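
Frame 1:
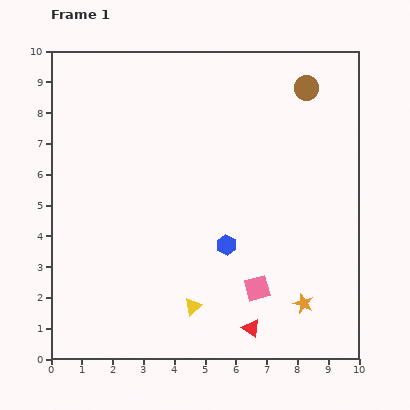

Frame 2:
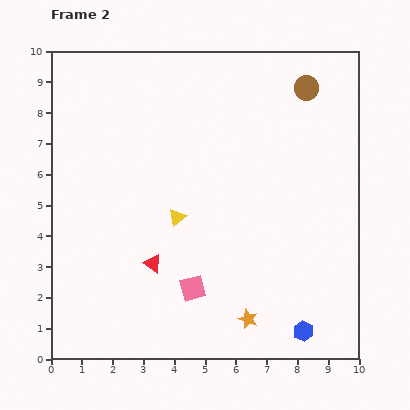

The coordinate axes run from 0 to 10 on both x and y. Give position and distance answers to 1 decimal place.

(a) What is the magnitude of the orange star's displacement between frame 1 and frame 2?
1.9

The orange star moved from (8.2, 1.8) to (6.4, 1.3), a distance of √(1.8² + 0.5²) ≈ 1.9.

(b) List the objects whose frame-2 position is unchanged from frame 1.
the brown circle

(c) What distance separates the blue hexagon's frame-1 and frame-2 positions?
3.8

The blue hexagon moved from (5.7, 3.7) to (8.2, 0.9), a distance of √(2.5² + 2.8²) ≈ 3.8.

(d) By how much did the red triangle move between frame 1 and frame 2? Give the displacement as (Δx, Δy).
(-3.2, 2.1)

The red triangle was at (6.5, 1.0) in frame 1 and (3.3, 3.1) in frame 2.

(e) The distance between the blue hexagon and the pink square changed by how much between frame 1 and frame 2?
+2.2

Distance in frame 1: 1.7. Distance in frame 2: 3.9.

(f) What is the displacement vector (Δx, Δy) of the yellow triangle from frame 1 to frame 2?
(-0.5, 2.9)

The yellow triangle was at (4.6, 1.7) in frame 1 and (4.1, 4.6) in frame 2.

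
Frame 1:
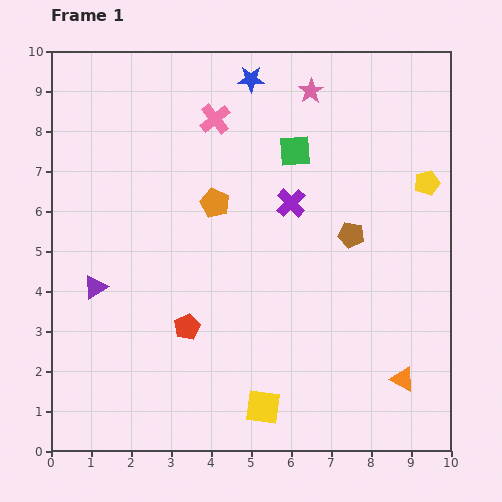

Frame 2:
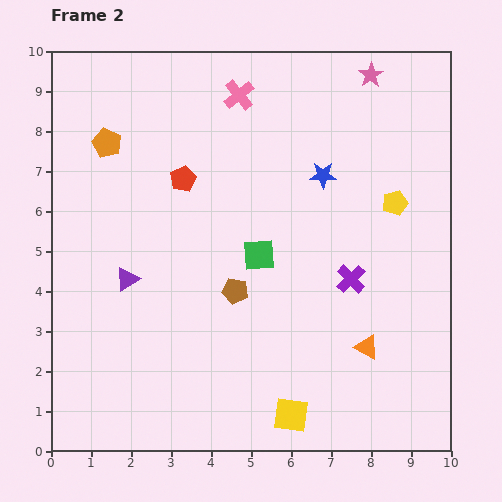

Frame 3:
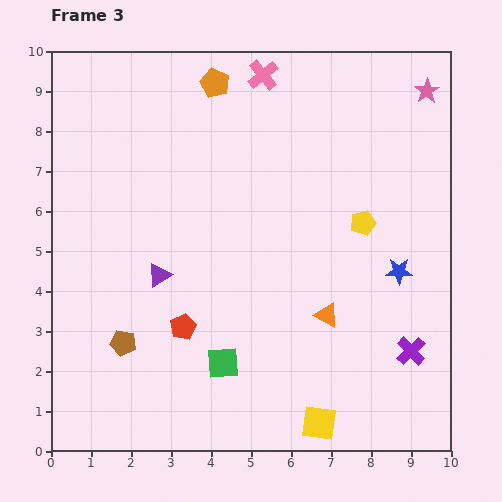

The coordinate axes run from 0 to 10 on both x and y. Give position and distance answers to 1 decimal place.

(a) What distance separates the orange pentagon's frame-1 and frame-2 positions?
3.1

The orange pentagon moved from (4.1, 6.2) to (1.4, 7.7), a distance of √(2.7² + 1.5²) ≈ 3.1.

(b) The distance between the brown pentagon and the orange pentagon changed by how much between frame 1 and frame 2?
+1.4

Distance in frame 1: 3.5. Distance in frame 2: 4.9.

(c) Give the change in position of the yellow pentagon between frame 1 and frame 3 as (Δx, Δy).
(-1.6, -1.0)

The yellow pentagon was at (9.4, 6.7) in frame 1 and (7.8, 5.7) in frame 3.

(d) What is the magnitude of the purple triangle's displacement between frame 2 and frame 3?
0.8

The purple triangle moved from (1.9, 4.3) to (2.7, 4.4), a distance of √(0.8² + 0.1²) ≈ 0.8.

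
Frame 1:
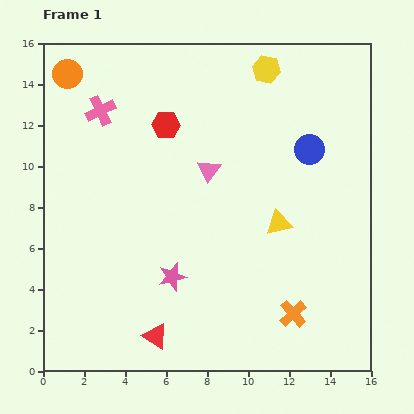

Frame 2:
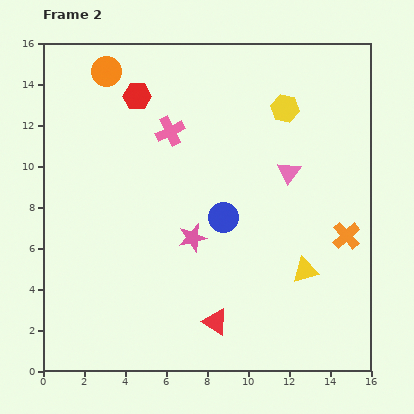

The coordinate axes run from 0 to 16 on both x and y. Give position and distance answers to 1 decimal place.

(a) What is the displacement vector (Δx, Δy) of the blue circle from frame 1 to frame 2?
(-4.2, -3.3)

The blue circle was at (13.0, 10.8) in frame 1 and (8.8, 7.5) in frame 2.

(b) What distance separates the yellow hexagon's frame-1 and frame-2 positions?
2.1

The yellow hexagon moved from (10.9, 14.7) to (11.8, 12.8), a distance of √(0.9² + 1.9²) ≈ 2.1.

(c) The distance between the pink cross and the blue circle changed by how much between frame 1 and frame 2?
-5.5

Distance in frame 1: 10.4. Distance in frame 2: 4.9.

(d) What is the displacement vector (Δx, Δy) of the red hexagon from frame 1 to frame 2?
(-1.4, 1.4)

The red hexagon was at (6.0, 12.0) in frame 1 and (4.6, 13.4) in frame 2.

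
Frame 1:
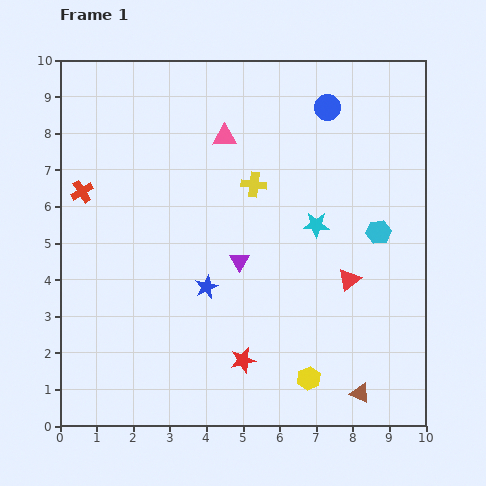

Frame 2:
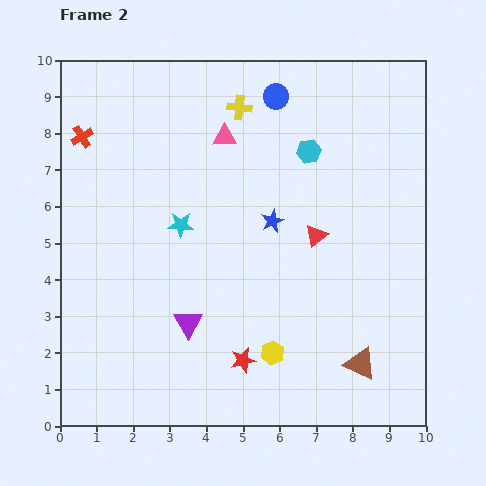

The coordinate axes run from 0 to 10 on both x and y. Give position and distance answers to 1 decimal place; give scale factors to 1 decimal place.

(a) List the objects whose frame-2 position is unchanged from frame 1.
the pink triangle, the red star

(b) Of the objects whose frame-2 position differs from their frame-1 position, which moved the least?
the brown triangle

(moved 0.8)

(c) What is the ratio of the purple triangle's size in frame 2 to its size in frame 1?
1.5×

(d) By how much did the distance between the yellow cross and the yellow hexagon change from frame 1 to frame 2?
+1.3

Distance in frame 1: 5.5. Distance in frame 2: 6.8.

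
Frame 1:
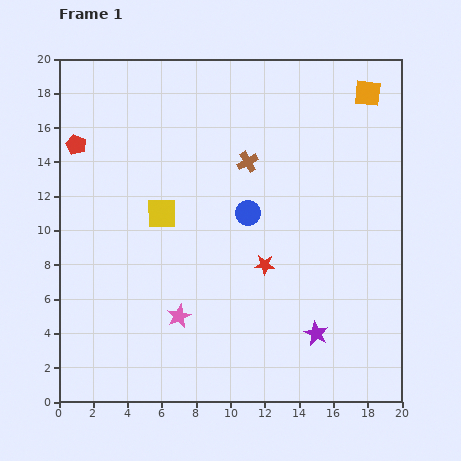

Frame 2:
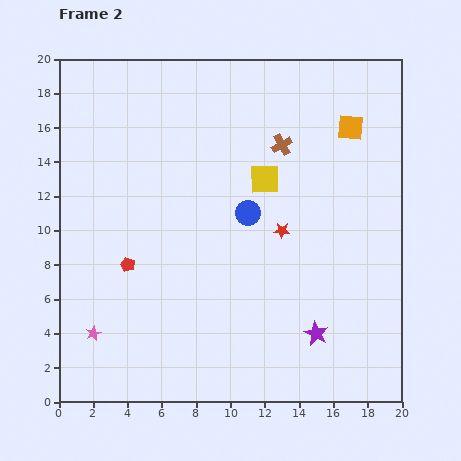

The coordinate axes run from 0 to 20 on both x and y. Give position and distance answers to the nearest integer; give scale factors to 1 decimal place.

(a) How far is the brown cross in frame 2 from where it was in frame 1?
2

The brown cross moved from (11, 14) to (13, 15), a distance of √(2² + 1²) ≈ 2.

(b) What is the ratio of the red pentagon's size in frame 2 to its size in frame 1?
0.7×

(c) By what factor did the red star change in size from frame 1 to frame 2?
0.8×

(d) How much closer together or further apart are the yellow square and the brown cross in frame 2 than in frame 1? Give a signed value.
-4

Distance in frame 1: 6. Distance in frame 2: 2.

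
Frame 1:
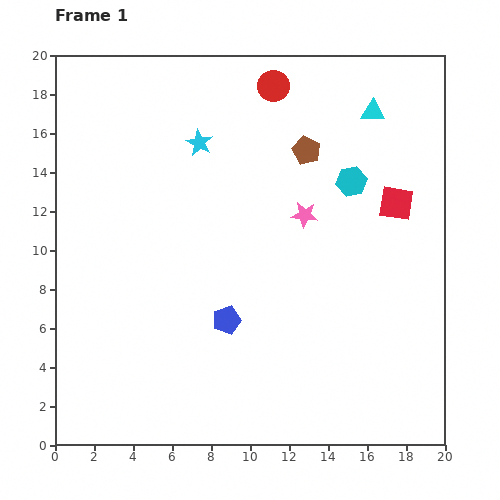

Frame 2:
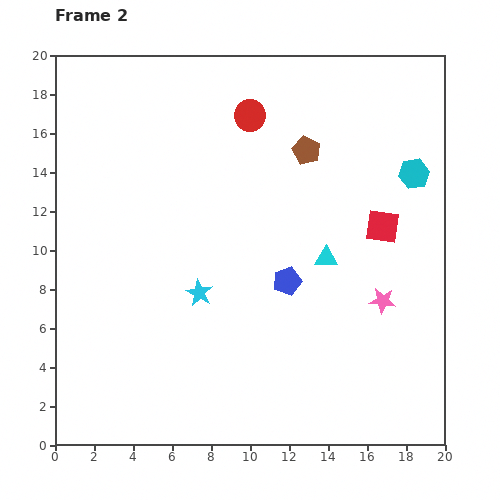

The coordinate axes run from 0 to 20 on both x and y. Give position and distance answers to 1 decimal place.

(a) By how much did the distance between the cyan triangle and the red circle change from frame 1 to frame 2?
+3.0

Distance in frame 1: 5.3. Distance in frame 2: 8.3.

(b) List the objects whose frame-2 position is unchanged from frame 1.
the brown pentagon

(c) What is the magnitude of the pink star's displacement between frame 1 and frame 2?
5.9

The pink star moved from (12.8, 11.8) to (16.8, 7.4), a distance of √(4.0² + 4.4²) ≈ 5.9.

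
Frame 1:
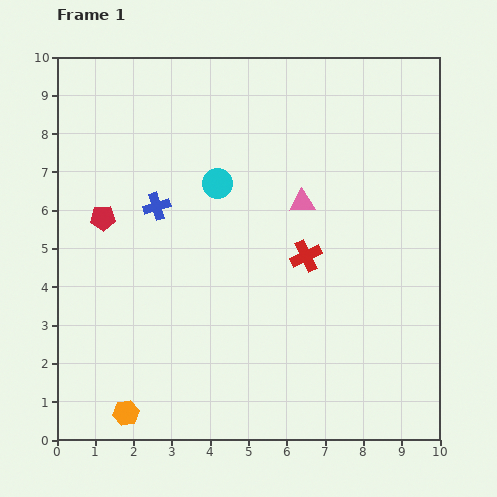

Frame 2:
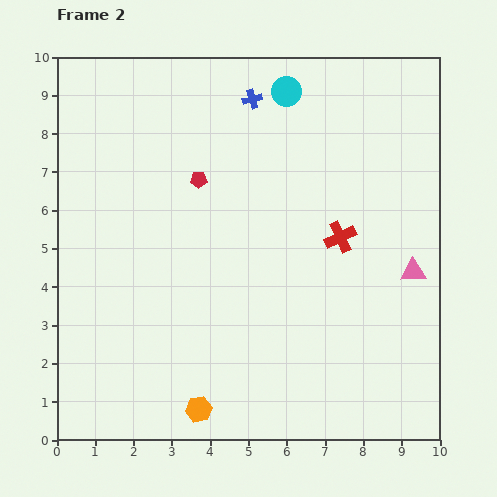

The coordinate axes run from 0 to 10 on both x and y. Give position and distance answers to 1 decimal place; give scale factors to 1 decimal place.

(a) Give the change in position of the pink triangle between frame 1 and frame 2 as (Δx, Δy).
(2.9, -1.8)

The pink triangle was at (6.4, 6.2) in frame 1 and (9.3, 4.4) in frame 2.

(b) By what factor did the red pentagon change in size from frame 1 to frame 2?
0.7×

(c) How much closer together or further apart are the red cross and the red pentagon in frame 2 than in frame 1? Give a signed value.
-1.4

Distance in frame 1: 5.4. Distance in frame 2: 4.0.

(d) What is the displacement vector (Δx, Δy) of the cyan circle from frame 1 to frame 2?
(1.8, 2.4)

The cyan circle was at (4.2, 6.7) in frame 1 and (6.0, 9.1) in frame 2.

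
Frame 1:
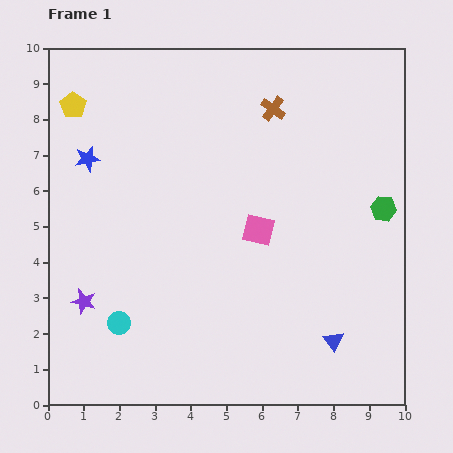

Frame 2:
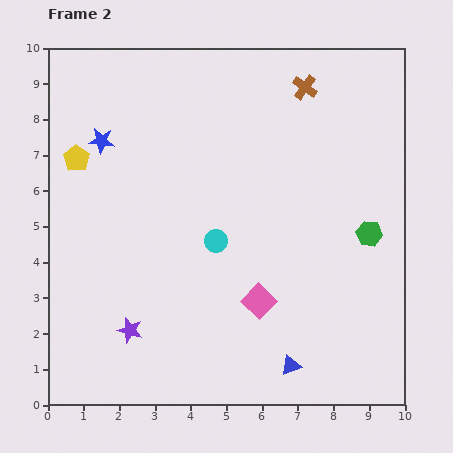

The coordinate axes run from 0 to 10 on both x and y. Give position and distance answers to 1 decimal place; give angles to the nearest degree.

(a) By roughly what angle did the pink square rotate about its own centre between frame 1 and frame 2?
31° clockwise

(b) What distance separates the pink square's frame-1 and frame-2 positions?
2.0

The pink square moved from (5.9, 4.9) to (5.9, 2.9), a distance of √(0.0² + 2.0²) ≈ 2.0.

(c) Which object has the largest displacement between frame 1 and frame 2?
the cyan circle

(moved 3.5; next 2.0)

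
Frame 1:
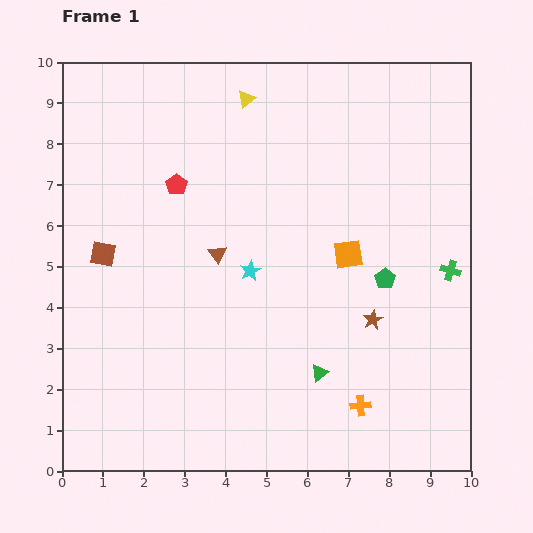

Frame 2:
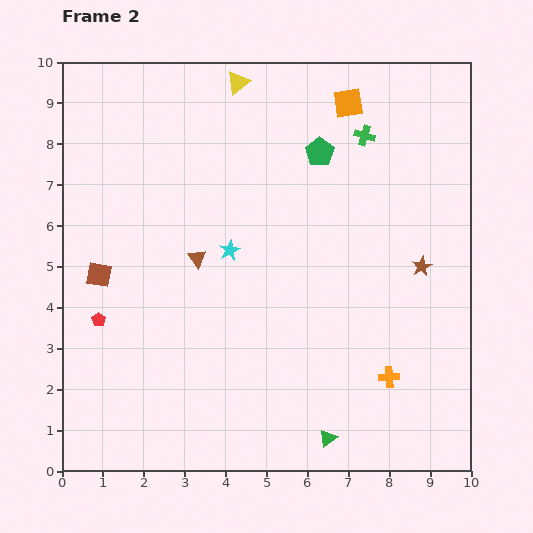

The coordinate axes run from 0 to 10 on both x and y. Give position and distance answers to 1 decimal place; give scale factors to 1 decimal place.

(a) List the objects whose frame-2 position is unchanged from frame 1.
none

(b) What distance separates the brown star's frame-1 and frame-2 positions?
1.8

The brown star moved from (7.6, 3.7) to (8.8, 5.0), a distance of √(1.2² + 1.3²) ≈ 1.8.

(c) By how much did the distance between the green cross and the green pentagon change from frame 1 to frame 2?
-0.4

Distance in frame 1: 1.6. Distance in frame 2: 1.2.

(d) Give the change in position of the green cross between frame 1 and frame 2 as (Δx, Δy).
(-2.1, 3.3)

The green cross was at (9.5, 4.9) in frame 1 and (7.4, 8.2) in frame 2.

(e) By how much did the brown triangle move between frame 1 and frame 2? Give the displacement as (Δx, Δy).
(-0.5, -0.1)

The brown triangle was at (3.8, 5.3) in frame 1 and (3.3, 5.2) in frame 2.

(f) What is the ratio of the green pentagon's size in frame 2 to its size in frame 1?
1.4×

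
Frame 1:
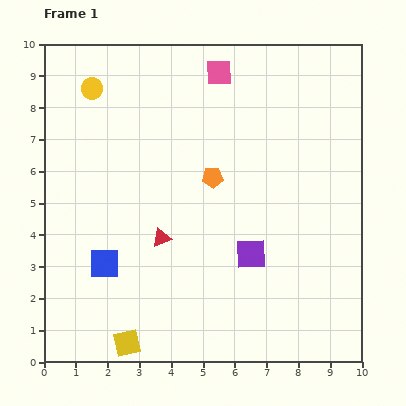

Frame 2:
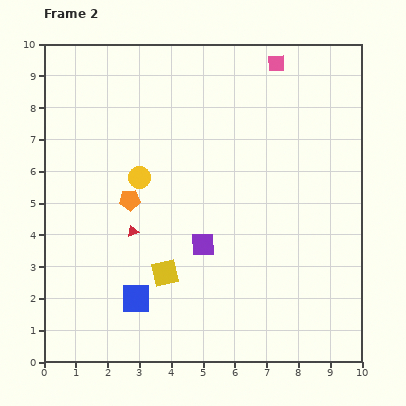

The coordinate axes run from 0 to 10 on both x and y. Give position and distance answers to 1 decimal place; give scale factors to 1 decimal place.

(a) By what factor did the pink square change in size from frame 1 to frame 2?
0.7×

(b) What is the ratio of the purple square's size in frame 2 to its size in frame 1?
0.8×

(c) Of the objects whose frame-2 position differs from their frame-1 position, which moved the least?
the red triangle

(moved 0.9)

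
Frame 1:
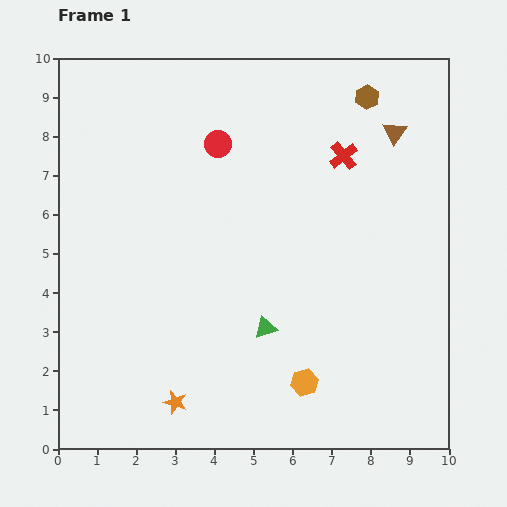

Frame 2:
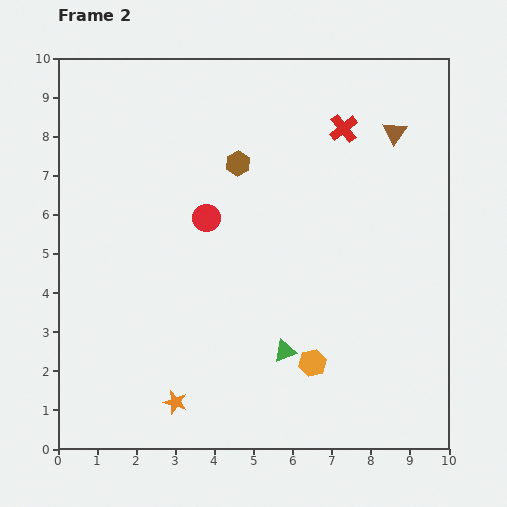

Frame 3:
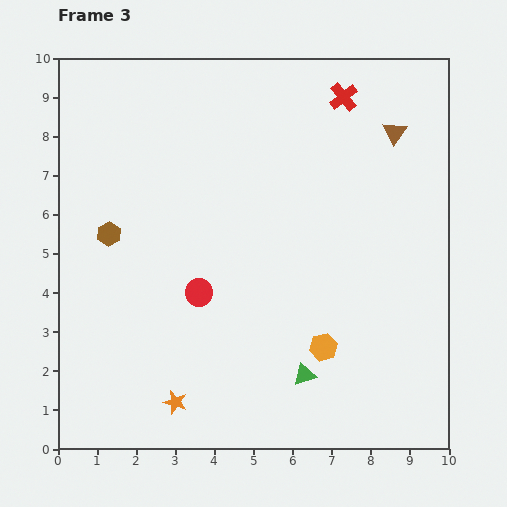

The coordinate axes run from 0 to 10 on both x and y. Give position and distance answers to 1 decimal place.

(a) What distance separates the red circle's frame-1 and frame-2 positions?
1.9

The red circle moved from (4.1, 7.8) to (3.8, 5.9), a distance of √(0.3² + 1.9²) ≈ 1.9.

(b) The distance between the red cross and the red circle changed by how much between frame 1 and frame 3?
+3.0

Distance in frame 1: 3.2. Distance in frame 3: 6.2.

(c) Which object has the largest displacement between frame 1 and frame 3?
the brown hexagon

(moved 7.5; next 3.8)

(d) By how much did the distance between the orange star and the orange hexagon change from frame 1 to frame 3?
+0.7

Distance in frame 1: 3.3. Distance in frame 3: 4.0.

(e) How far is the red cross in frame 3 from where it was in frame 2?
0.8

The red cross moved from (7.3, 8.2) to (7.3, 9.0), a distance of √(0.0² + 0.8²) ≈ 0.8.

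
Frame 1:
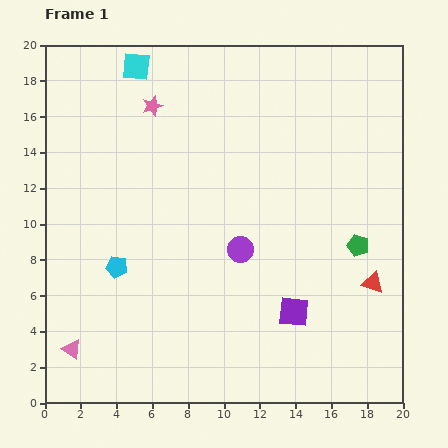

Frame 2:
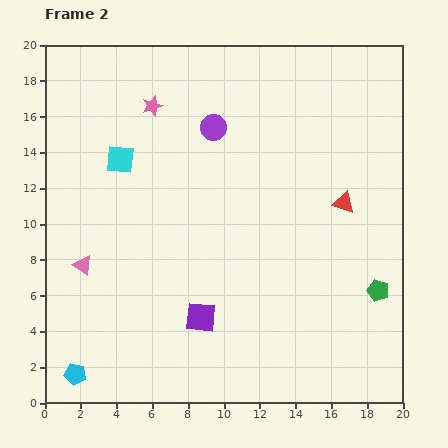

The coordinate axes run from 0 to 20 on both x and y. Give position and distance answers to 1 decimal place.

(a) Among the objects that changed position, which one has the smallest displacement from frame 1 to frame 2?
the green pentagon

(moved 2.7)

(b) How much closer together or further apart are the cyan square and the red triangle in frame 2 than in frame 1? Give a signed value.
-5.2

Distance in frame 1: 17.9. Distance in frame 2: 12.7.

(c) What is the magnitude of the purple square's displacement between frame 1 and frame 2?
5.2

The purple square moved from (13.9, 5.1) to (8.7, 4.8), a distance of √(5.2² + 0.3²) ≈ 5.2.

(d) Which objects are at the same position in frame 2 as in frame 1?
the pink star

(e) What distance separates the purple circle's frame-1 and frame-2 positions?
7.0

The purple circle moved from (10.9, 8.6) to (9.4, 15.4), a distance of √(1.5² + 6.8²) ≈ 7.0.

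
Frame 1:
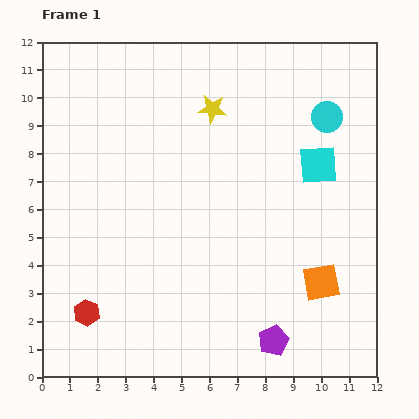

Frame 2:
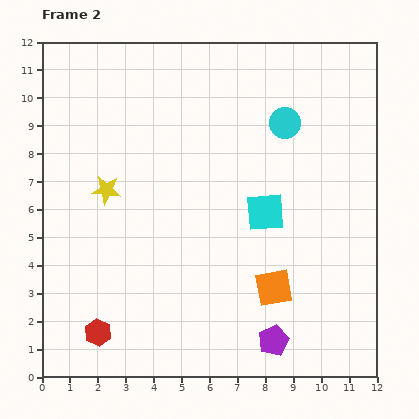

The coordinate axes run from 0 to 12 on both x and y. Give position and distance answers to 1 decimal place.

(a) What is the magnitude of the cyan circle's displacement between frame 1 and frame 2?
1.5

The cyan circle moved from (10.2, 9.3) to (8.7, 9.1), a distance of √(1.5² + 0.2²) ≈ 1.5.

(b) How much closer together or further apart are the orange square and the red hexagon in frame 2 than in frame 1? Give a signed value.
-2.0

Distance in frame 1: 8.5. Distance in frame 2: 6.5.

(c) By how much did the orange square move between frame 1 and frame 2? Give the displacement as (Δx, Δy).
(-1.7, -0.2)

The orange square was at (10.0, 3.4) in frame 1 and (8.3, 3.2) in frame 2.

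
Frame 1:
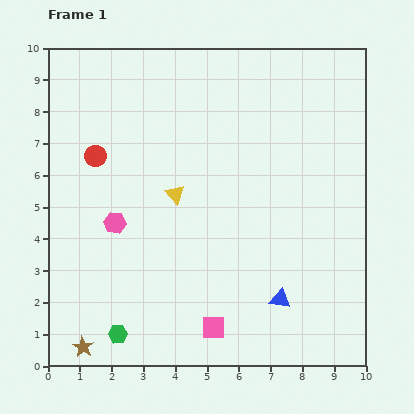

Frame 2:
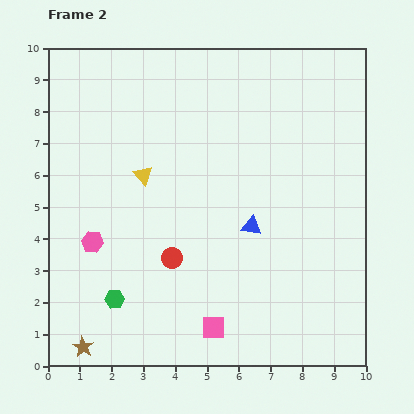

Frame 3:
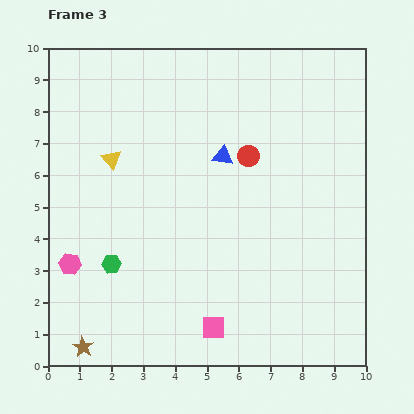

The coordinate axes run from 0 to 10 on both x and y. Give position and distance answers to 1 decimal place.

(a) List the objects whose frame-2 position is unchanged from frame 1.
the pink square, the brown star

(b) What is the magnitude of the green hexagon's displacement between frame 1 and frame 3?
2.2

The green hexagon moved from (2.2, 1.0) to (2.0, 3.2), a distance of √(0.2² + 2.2²) ≈ 2.2.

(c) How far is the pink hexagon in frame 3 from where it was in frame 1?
1.9

The pink hexagon moved from (2.1, 4.5) to (0.7, 3.2), a distance of √(1.4² + 1.3²) ≈ 1.9.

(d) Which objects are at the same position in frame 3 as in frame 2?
the pink square, the brown star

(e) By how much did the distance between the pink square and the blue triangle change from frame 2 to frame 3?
+2.0

Distance in frame 2: 3.4. Distance in frame 3: 5.4.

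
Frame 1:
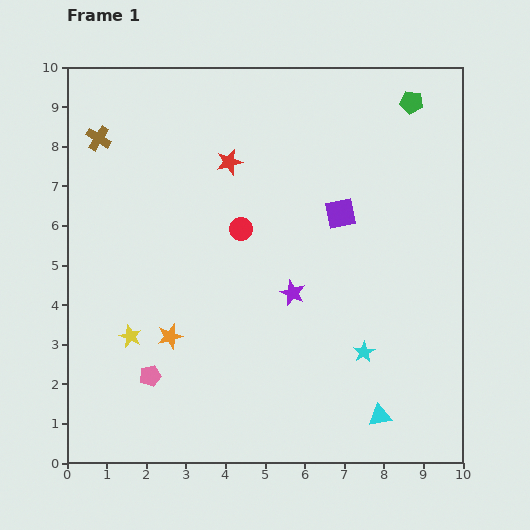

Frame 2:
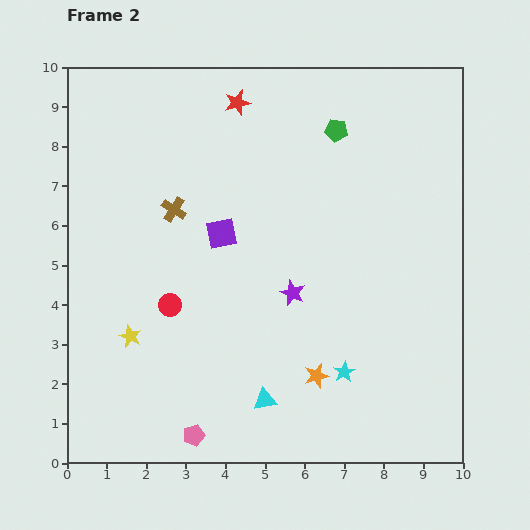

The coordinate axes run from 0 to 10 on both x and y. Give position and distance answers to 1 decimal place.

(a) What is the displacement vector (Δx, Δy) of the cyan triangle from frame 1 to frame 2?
(-2.9, 0.4)

The cyan triangle was at (7.9, 1.2) in frame 1 and (5.0, 1.6) in frame 2.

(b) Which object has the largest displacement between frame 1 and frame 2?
the orange star

(moved 3.8; next 3.0)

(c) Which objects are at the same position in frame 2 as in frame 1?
the yellow star, the purple star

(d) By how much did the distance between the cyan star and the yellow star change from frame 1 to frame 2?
-0.4

Distance in frame 1: 5.9. Distance in frame 2: 5.5.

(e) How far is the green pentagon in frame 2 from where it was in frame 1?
2.0

The green pentagon moved from (8.7, 9.1) to (6.8, 8.4), a distance of √(1.9² + 0.7²) ≈ 2.0.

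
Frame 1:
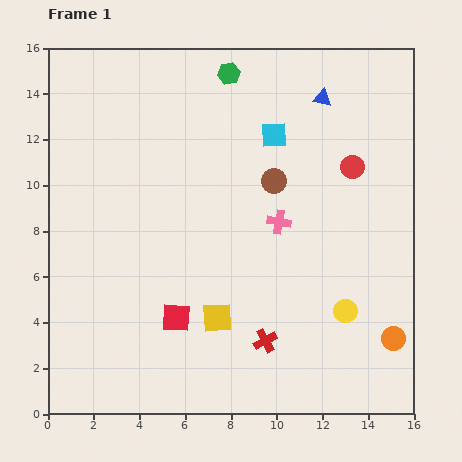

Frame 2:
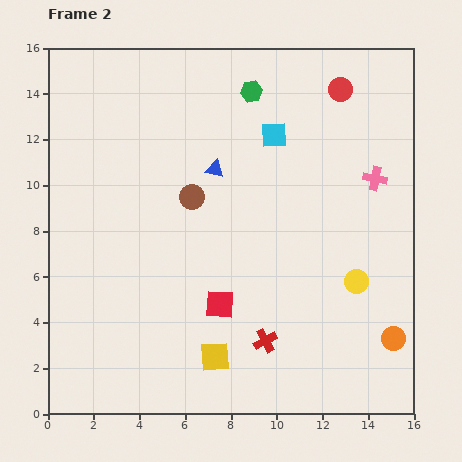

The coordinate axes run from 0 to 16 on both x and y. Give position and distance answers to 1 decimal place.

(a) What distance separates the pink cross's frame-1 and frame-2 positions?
4.6

The pink cross moved from (10.1, 8.4) to (14.3, 10.3), a distance of √(4.2² + 1.9²) ≈ 4.6.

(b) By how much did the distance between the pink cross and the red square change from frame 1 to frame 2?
+2.5

Distance in frame 1: 6.2. Distance in frame 2: 8.7.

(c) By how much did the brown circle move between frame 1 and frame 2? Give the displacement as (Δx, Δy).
(-3.6, -0.7)

The brown circle was at (9.9, 10.2) in frame 1 and (6.3, 9.5) in frame 2.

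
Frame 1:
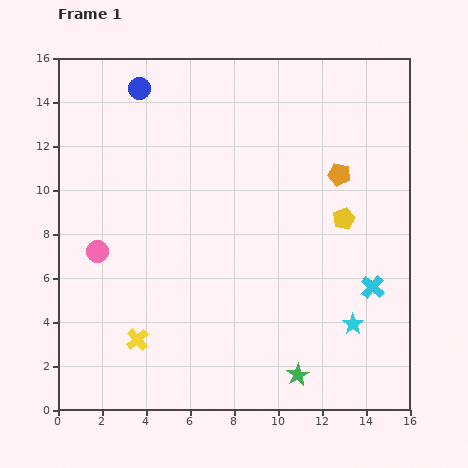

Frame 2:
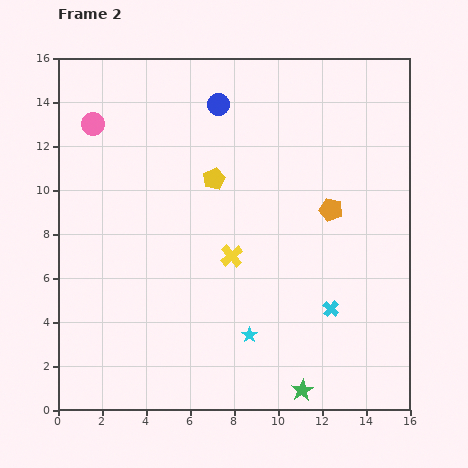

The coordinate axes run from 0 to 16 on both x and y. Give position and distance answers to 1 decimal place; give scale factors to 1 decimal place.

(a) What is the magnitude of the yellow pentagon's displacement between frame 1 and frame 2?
6.2

The yellow pentagon moved from (13.0, 8.7) to (7.1, 10.5), a distance of √(5.9² + 1.8²) ≈ 6.2.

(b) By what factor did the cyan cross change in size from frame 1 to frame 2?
0.7×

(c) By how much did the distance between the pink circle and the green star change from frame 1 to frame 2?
+4.7

Distance in frame 1: 10.7. Distance in frame 2: 15.4.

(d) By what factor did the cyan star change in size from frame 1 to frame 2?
0.7×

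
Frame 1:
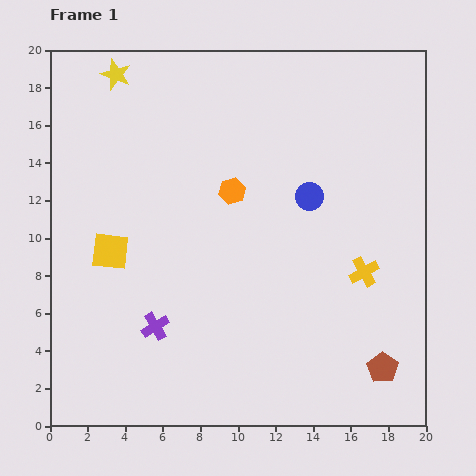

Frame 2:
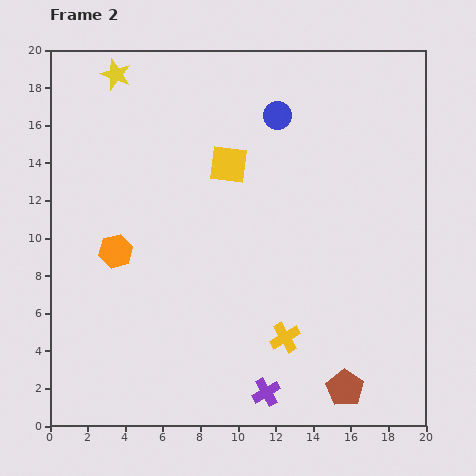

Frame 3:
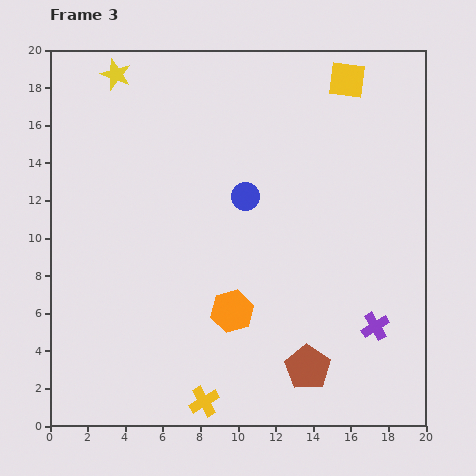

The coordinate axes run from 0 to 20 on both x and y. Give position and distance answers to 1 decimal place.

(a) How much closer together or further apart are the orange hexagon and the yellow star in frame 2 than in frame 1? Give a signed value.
+0.6

Distance in frame 1: 8.8. Distance in frame 2: 9.4.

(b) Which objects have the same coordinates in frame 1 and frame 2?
the yellow star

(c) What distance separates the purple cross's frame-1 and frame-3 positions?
11.7

The purple cross moved from (5.6, 5.3) to (17.3, 5.3), a distance of √(11.7² + 0.0²) ≈ 11.7.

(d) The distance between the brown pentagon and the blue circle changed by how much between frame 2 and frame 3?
-5.2

Distance in frame 2: 14.9. Distance in frame 3: 9.7.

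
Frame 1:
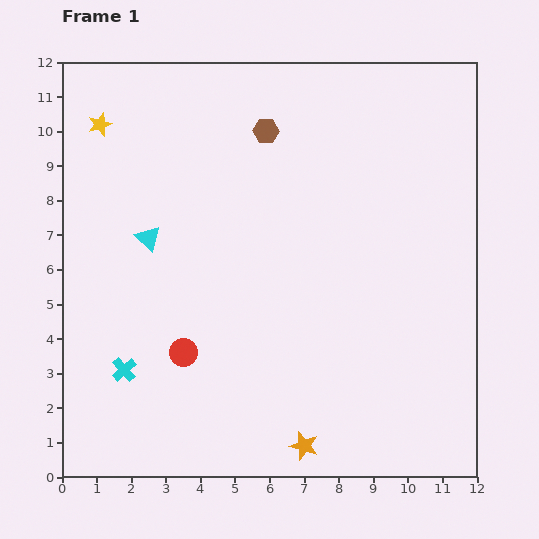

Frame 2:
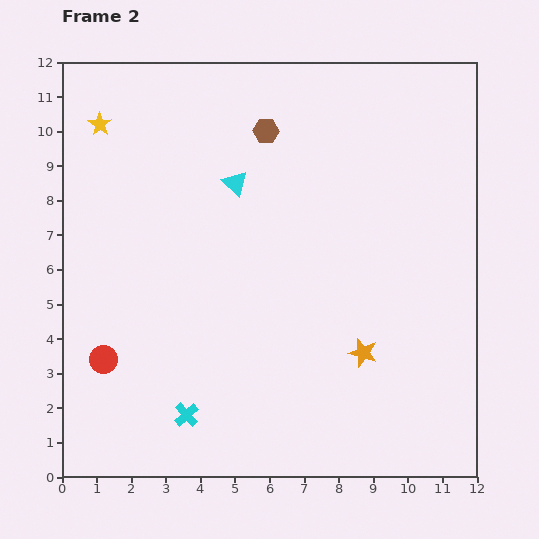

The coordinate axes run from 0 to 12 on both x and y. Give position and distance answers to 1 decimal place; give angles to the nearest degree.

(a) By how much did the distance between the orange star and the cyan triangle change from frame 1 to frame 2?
-1.4

Distance in frame 1: 7.5. Distance in frame 2: 6.1.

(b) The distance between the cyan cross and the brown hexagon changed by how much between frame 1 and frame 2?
+0.5

Distance in frame 1: 8.0. Distance in frame 2: 8.5.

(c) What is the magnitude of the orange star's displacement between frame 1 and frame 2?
3.2

The orange star moved from (7.0, 0.9) to (8.7, 3.6), a distance of √(1.7² + 2.7²) ≈ 3.2.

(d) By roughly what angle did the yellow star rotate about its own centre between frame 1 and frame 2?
19° counter-clockwise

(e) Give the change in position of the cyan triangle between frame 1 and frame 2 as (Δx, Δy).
(2.5, 1.6)

The cyan triangle was at (2.5, 6.9) in frame 1 and (5.0, 8.5) in frame 2.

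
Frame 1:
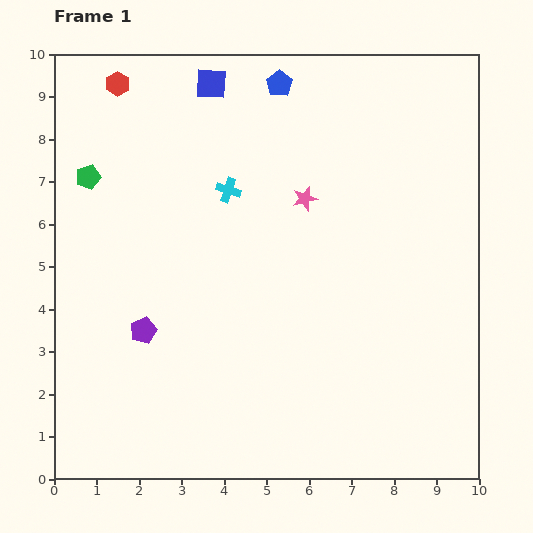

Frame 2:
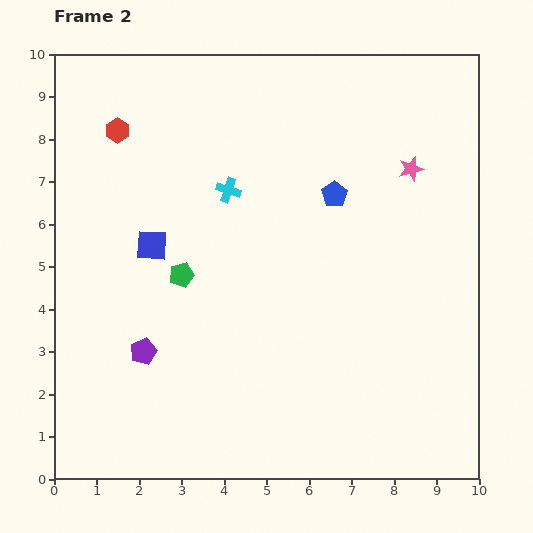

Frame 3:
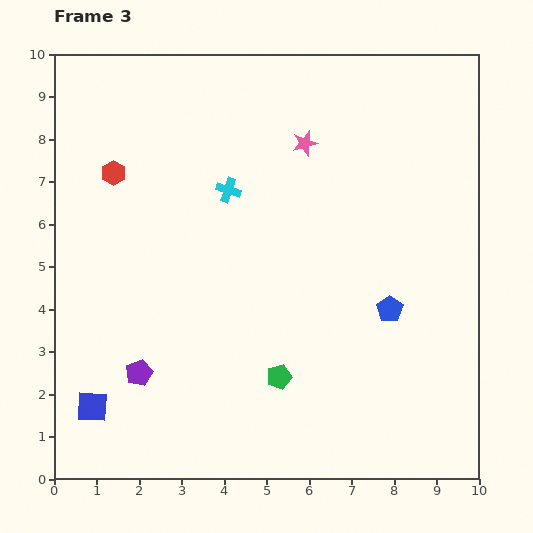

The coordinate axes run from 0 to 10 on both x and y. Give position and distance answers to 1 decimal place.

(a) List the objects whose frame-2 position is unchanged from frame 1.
the cyan cross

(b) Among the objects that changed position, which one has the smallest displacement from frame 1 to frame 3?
the purple pentagon

(moved 1.0)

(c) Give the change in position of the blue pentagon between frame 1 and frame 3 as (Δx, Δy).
(2.6, -5.3)

The blue pentagon was at (5.3, 9.3) in frame 1 and (7.9, 4.0) in frame 3.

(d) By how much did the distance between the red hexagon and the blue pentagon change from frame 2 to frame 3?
+1.9

Distance in frame 2: 5.3. Distance in frame 3: 7.2.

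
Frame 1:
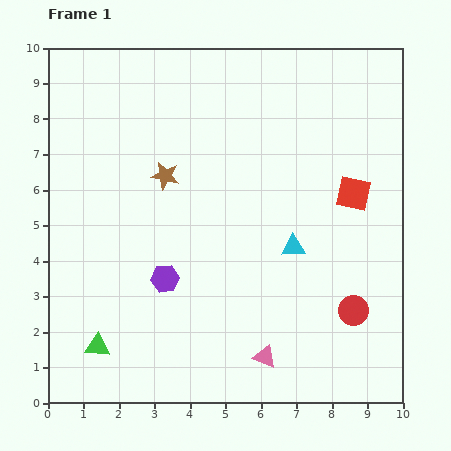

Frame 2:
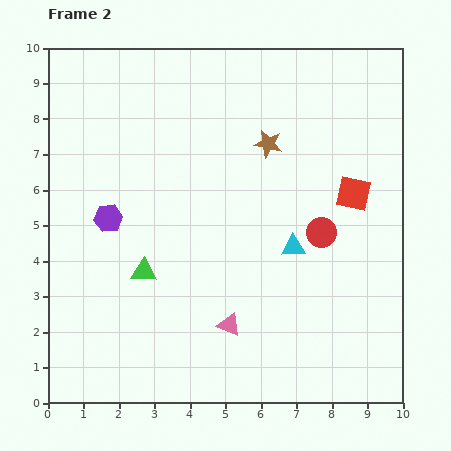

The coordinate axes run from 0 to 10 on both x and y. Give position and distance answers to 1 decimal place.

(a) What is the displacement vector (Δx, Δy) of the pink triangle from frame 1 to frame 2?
(-1.0, 0.9)

The pink triangle was at (6.1, 1.3) in frame 1 and (5.1, 2.2) in frame 2.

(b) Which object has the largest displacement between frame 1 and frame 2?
the brown star

(moved 3.0; next 2.5)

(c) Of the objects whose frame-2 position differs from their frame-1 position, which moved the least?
the pink triangle

(moved 1.3)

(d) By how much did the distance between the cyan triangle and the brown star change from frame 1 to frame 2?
-1.1

Distance in frame 1: 4.1. Distance in frame 2: 3.0.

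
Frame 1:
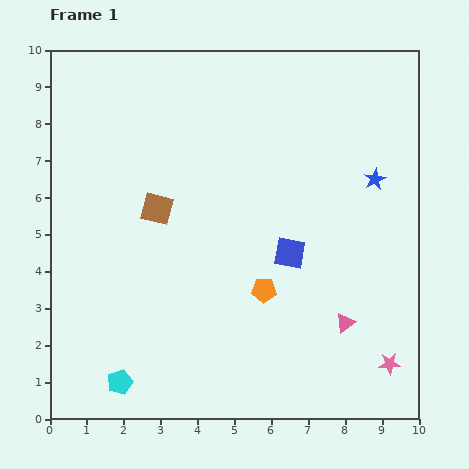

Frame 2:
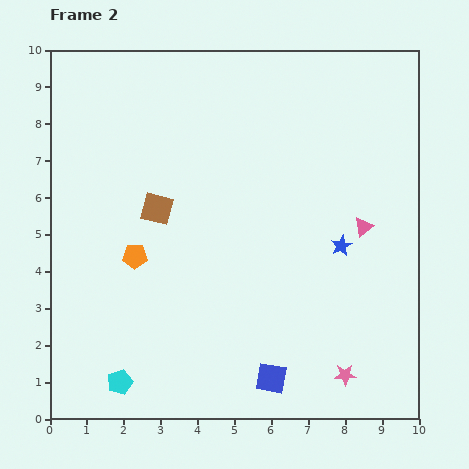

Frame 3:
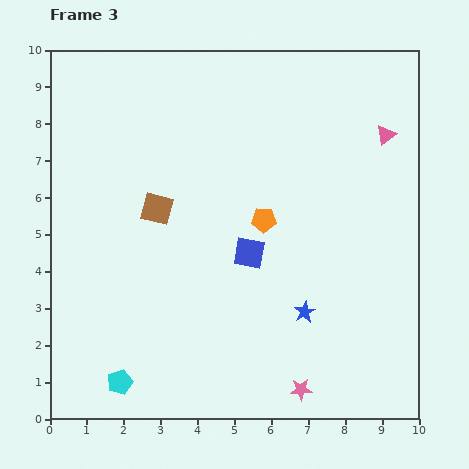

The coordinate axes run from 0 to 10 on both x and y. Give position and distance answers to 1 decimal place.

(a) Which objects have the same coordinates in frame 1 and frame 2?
the cyan pentagon, the brown square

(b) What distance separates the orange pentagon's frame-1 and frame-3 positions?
1.9

The orange pentagon moved from (5.8, 3.5) to (5.8, 5.4), a distance of √(0.0² + 1.9²) ≈ 1.9.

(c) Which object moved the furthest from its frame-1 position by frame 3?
the pink triangle

(moved 5.2; next 4.1)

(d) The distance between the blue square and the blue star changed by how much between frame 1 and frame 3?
-0.8

Distance in frame 1: 3.0. Distance in frame 3: 2.2.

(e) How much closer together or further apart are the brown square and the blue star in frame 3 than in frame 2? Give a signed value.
-0.2

Distance in frame 2: 5.1. Distance in frame 3: 4.9.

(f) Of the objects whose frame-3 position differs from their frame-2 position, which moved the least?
the pink star

(moved 1.3)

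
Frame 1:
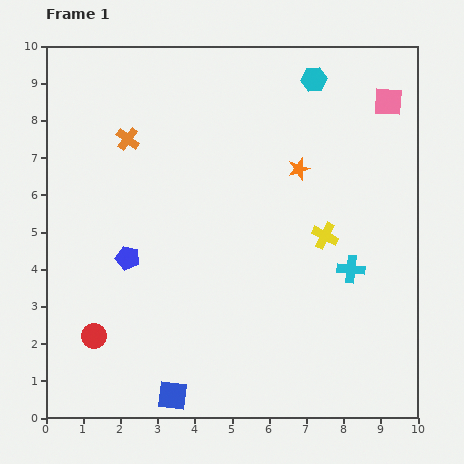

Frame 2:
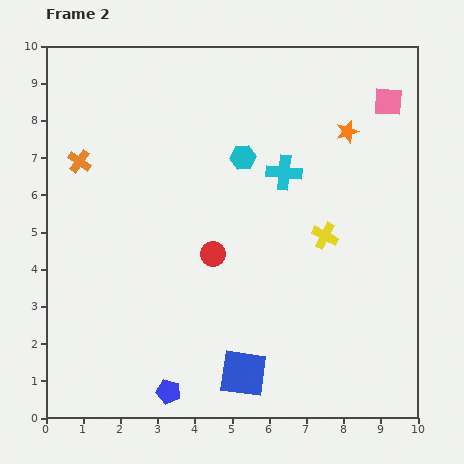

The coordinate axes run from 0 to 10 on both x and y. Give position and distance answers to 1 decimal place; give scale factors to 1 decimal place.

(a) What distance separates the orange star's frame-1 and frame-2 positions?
1.6

The orange star moved from (6.8, 6.7) to (8.1, 7.7), a distance of √(1.3² + 1.0²) ≈ 1.6.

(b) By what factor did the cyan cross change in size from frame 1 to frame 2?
1.3×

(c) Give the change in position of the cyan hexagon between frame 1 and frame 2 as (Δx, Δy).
(-1.9, -2.1)

The cyan hexagon was at (7.2, 9.1) in frame 1 and (5.3, 7.0) in frame 2.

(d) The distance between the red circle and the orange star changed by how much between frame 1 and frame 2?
-2.2

Distance in frame 1: 7.1. Distance in frame 2: 4.9.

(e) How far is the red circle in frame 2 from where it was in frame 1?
3.9

The red circle moved from (1.3, 2.2) to (4.5, 4.4), a distance of √(3.2² + 2.2²) ≈ 3.9.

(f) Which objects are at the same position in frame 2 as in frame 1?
the yellow cross, the pink square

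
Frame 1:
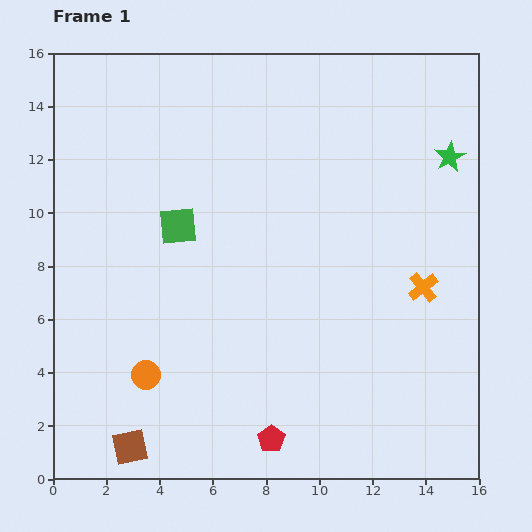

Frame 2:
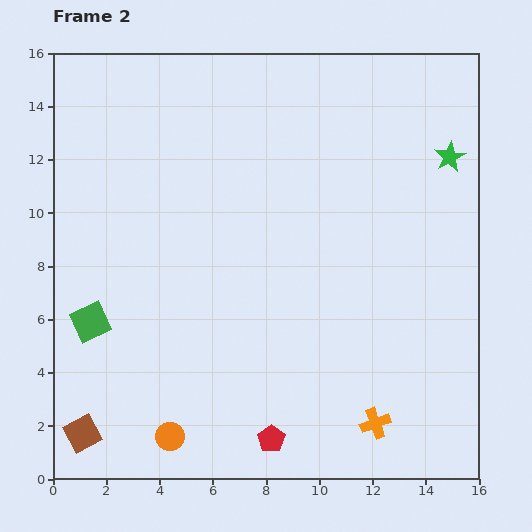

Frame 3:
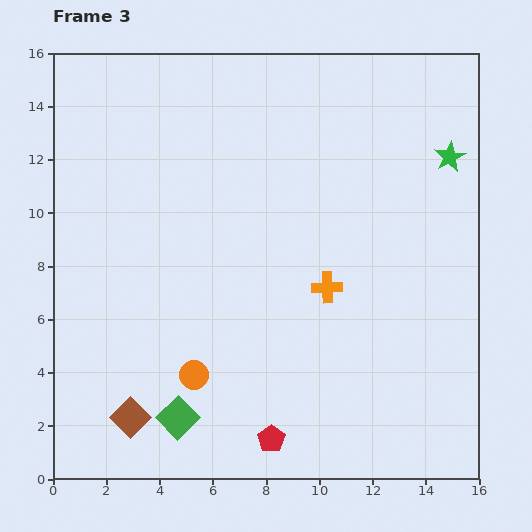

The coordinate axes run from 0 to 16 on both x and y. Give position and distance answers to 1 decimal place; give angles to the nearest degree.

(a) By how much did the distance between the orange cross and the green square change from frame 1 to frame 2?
+1.9

Distance in frame 1: 9.5. Distance in frame 2: 11.4.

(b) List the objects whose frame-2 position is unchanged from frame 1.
the red pentagon, the green star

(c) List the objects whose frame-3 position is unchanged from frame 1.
the red pentagon, the green star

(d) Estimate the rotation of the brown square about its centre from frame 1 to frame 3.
33° counter-clockwise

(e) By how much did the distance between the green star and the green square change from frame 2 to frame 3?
-0.8

Distance in frame 2: 14.9. Distance in frame 3: 14.1.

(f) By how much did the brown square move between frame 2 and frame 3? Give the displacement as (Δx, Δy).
(1.8, 0.6)

The brown square was at (1.1, 1.7) in frame 2 and (2.9, 2.3) in frame 3.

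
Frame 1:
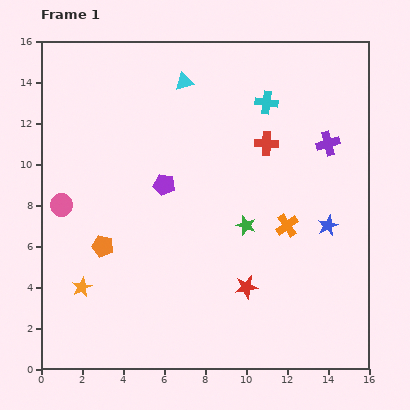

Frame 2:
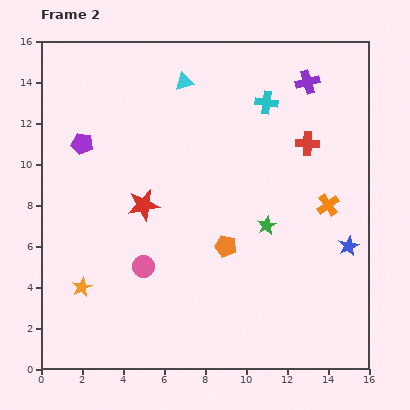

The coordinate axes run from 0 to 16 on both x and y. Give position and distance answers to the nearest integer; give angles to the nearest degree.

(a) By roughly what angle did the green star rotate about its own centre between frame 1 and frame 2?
26° clockwise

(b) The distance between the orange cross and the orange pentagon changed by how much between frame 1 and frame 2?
-4

Distance in frame 1: 9. Distance in frame 2: 5.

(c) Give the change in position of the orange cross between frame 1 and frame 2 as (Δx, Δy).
(2, 1)

The orange cross was at (12, 7) in frame 1 and (14, 8) in frame 2.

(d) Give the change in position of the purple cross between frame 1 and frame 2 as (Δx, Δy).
(-1, 3)

The purple cross was at (14, 11) in frame 1 and (13, 14) in frame 2.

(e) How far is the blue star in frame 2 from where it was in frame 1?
1

The blue star moved from (14, 7) to (15, 6), a distance of √(1² + 1²) ≈ 1.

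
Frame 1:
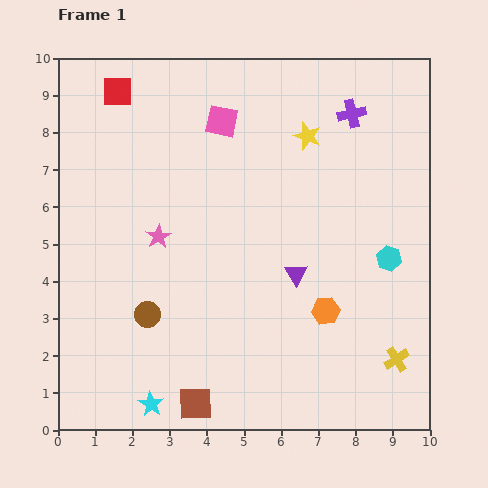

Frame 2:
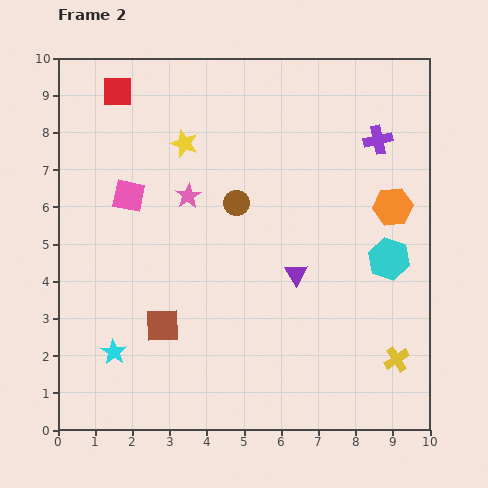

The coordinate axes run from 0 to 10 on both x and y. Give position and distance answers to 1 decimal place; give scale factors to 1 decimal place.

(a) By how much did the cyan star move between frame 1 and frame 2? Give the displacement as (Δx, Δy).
(-1.0, 1.4)

The cyan star was at (2.5, 0.7) in frame 1 and (1.5, 2.1) in frame 2.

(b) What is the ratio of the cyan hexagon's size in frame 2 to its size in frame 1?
1.6×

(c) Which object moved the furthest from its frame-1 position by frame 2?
the brown circle

(moved 3.8; next 3.3)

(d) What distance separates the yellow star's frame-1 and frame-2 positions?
3.3

The yellow star moved from (6.7, 7.9) to (3.4, 7.7), a distance of √(3.3² + 0.2²) ≈ 3.3.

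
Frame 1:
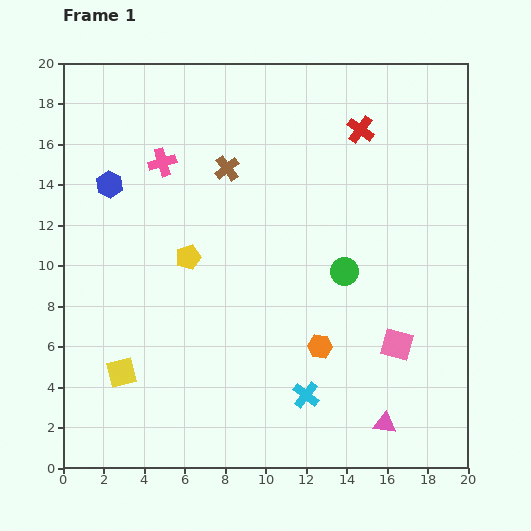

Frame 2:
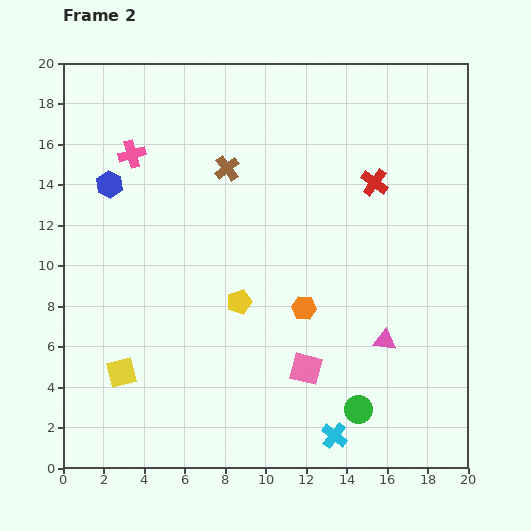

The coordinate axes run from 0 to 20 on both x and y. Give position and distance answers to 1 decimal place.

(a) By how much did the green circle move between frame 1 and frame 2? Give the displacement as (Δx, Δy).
(0.7, -6.8)

The green circle was at (13.9, 9.7) in frame 1 and (14.6, 2.9) in frame 2.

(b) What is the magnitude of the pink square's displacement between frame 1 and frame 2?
4.7

The pink square moved from (16.5, 6.1) to (12.0, 4.9), a distance of √(4.5² + 1.2²) ≈ 4.7.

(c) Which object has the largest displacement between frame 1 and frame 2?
the green circle

(moved 6.8; next 4.7)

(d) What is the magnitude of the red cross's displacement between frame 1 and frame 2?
2.7

The red cross moved from (14.7, 16.7) to (15.4, 14.1), a distance of √(0.7² + 2.6²) ≈ 2.7.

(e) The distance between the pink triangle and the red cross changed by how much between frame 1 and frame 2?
-6.7

Distance in frame 1: 14.5. Distance in frame 2: 7.8.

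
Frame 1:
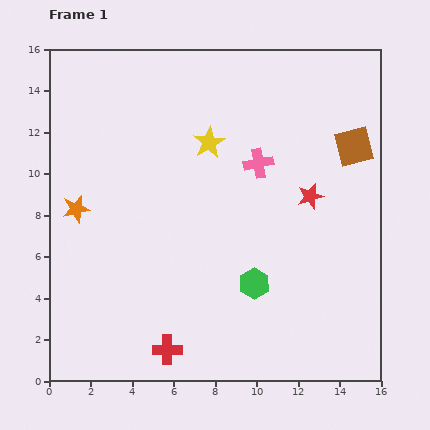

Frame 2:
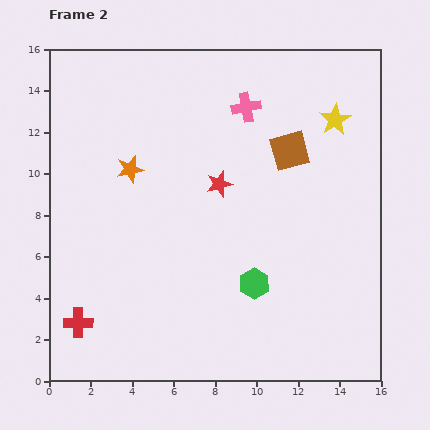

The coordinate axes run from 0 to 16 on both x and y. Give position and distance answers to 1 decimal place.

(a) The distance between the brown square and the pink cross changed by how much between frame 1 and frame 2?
-1.7

Distance in frame 1: 4.7. Distance in frame 2: 3.0.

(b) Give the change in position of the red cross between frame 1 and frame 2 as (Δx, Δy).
(-4.3, 1.3)

The red cross was at (5.7, 1.5) in frame 1 and (1.4, 2.8) in frame 2.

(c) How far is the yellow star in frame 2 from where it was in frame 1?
6.2

The yellow star moved from (7.7, 11.5) to (13.8, 12.6), a distance of √(6.1² + 1.1²) ≈ 6.2.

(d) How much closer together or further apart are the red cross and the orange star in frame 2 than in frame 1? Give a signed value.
-0.3

Distance in frame 1: 8.1. Distance in frame 2: 7.8.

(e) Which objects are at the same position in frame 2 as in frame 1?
the green hexagon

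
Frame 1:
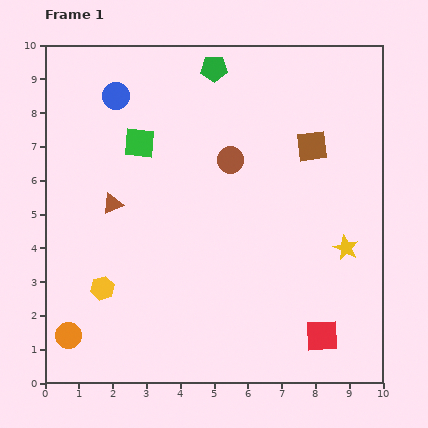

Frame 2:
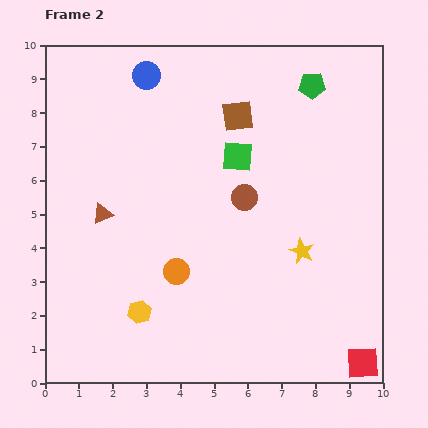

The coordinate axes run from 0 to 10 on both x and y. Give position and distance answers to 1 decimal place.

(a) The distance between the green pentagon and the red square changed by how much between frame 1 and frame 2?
-0.2

Distance in frame 1: 8.5. Distance in frame 2: 8.3.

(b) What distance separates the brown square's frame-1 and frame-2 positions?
2.4

The brown square moved from (7.9, 7.0) to (5.7, 7.9), a distance of √(2.2² + 0.9²) ≈ 2.4.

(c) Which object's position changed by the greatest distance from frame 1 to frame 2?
the orange circle

(moved 3.7; next 2.9)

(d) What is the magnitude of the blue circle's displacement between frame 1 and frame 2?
1.1

The blue circle moved from (2.1, 8.5) to (3.0, 9.1), a distance of √(0.9² + 0.6²) ≈ 1.1.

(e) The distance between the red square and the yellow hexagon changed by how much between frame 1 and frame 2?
+0.2

Distance in frame 1: 6.6. Distance in frame 2: 6.8.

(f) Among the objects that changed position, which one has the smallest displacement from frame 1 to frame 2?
the brown triangle

(moved 0.4)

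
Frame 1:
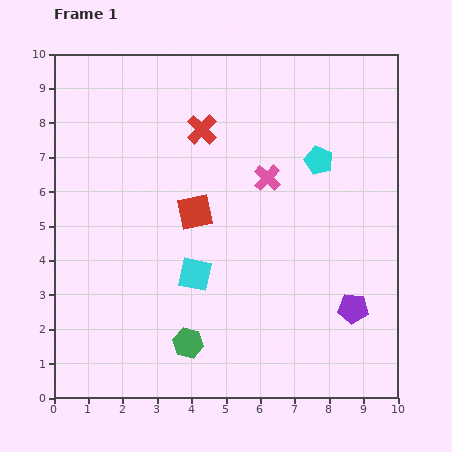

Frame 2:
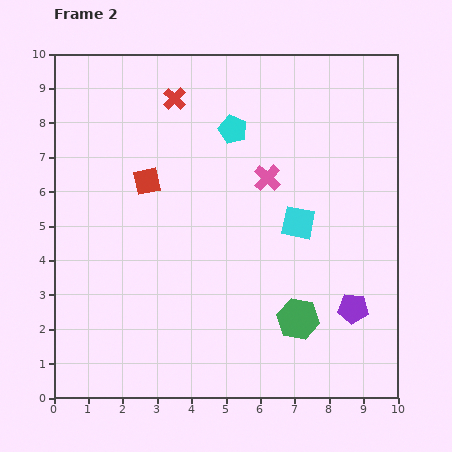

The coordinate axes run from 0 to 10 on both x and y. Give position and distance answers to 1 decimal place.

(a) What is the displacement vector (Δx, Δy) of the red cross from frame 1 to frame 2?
(-0.8, 0.9)

The red cross was at (4.3, 7.8) in frame 1 and (3.5, 8.7) in frame 2.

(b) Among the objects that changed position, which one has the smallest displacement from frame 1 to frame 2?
the red cross

(moved 1.2)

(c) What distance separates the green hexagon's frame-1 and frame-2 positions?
3.3

The green hexagon moved from (3.9, 1.6) to (7.1, 2.3), a distance of √(3.2² + 0.7²) ≈ 3.3.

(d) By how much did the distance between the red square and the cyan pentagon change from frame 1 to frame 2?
-1.0

Distance in frame 1: 3.9. Distance in frame 2: 2.9.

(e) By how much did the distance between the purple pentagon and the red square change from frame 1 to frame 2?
+1.6

Distance in frame 1: 5.4. Distance in frame 2: 7.0.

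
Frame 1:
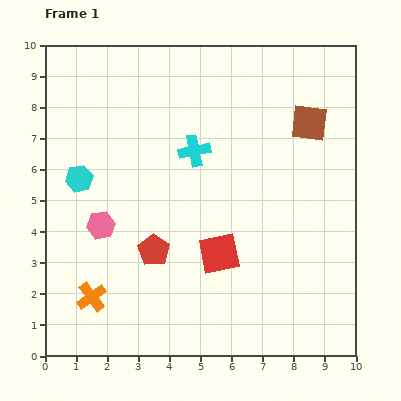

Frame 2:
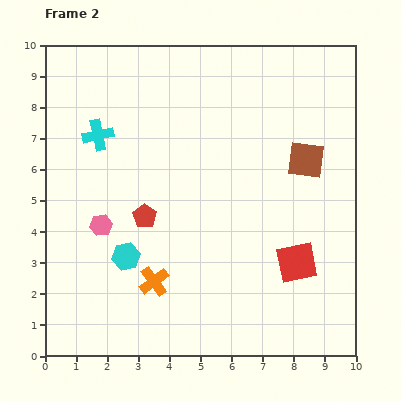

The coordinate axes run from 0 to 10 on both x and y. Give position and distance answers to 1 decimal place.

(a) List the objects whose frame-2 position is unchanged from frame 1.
the pink hexagon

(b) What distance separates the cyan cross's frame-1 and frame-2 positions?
3.1

The cyan cross moved from (4.8, 6.6) to (1.7, 7.1), a distance of √(3.1² + 0.5²) ≈ 3.1.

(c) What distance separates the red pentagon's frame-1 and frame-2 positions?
1.1

The red pentagon moved from (3.5, 3.4) to (3.2, 4.5), a distance of √(0.3² + 1.1²) ≈ 1.1.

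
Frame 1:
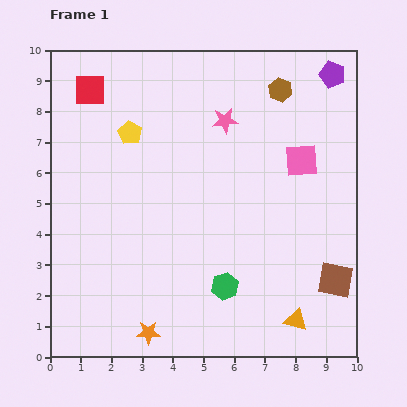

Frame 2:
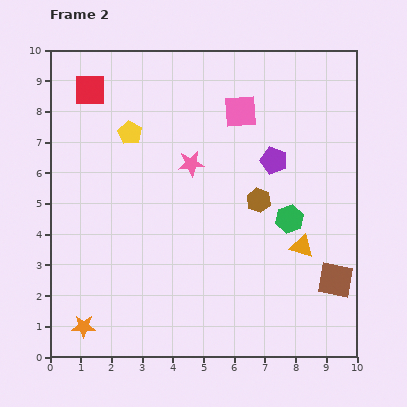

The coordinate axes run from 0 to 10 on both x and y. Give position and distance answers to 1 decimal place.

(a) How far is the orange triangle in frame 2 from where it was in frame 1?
2.4

The orange triangle moved from (8.0, 1.2) to (8.2, 3.6), a distance of √(0.2² + 2.4²) ≈ 2.4.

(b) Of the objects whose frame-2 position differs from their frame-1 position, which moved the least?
the pink star

(moved 1.8)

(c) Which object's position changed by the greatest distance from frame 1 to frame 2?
the brown hexagon

(moved 3.7; next 3.4)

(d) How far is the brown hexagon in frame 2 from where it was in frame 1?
3.7

The brown hexagon moved from (7.5, 8.7) to (6.8, 5.1), a distance of √(0.7² + 3.6²) ≈ 3.7.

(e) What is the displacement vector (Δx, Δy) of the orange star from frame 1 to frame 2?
(-2.1, 0.2)

The orange star was at (3.2, 0.8) in frame 1 and (1.1, 1.0) in frame 2.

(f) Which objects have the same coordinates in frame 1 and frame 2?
the red square, the brown square, the yellow pentagon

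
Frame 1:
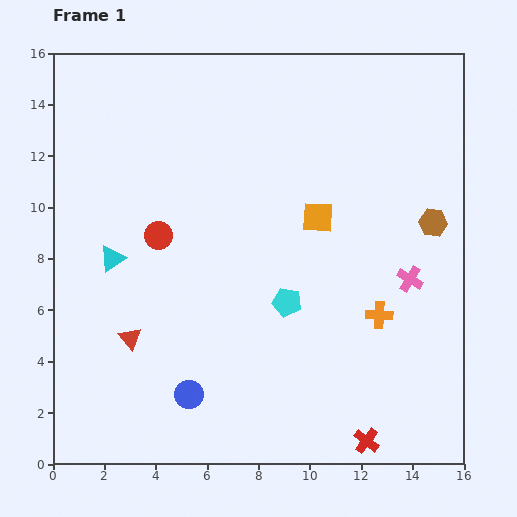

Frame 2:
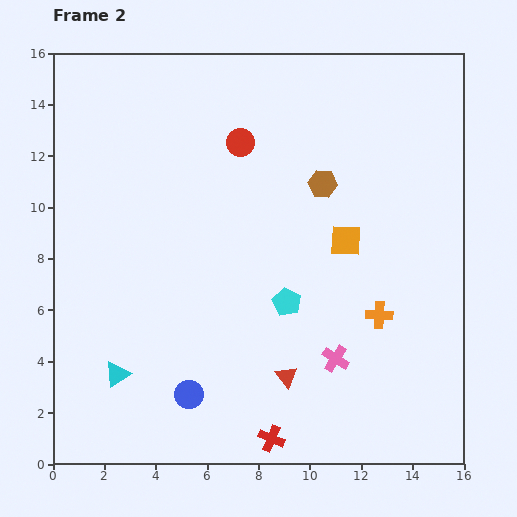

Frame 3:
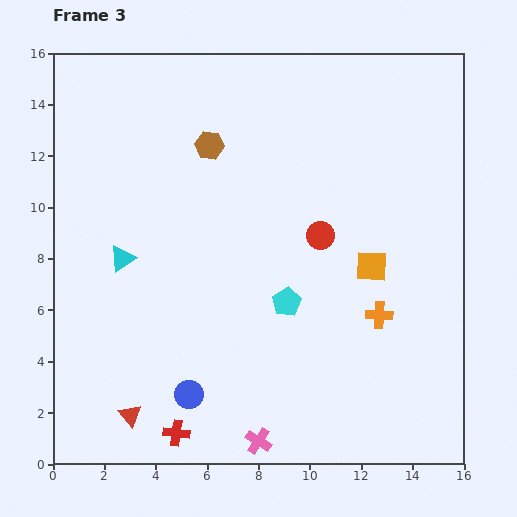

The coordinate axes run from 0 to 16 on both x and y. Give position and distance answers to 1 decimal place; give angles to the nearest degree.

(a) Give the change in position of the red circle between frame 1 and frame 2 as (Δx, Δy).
(3.2, 3.6)

The red circle was at (4.1, 8.9) in frame 1 and (7.3, 12.5) in frame 2.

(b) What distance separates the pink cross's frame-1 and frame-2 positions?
4.2

The pink cross moved from (13.9, 7.2) to (11.0, 4.1), a distance of √(2.9² + 3.1²) ≈ 4.2.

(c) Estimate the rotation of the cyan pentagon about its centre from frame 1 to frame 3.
30° clockwise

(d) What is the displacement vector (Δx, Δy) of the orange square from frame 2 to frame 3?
(1.0, -1.0)

The orange square was at (11.4, 8.7) in frame 2 and (12.4, 7.7) in frame 3.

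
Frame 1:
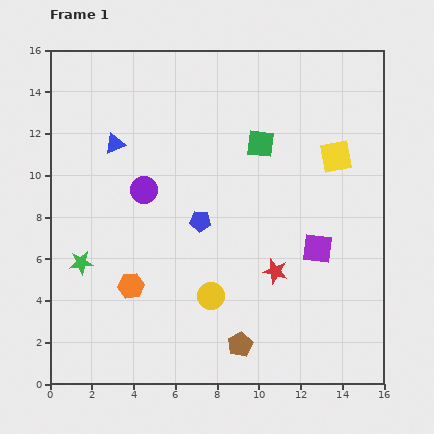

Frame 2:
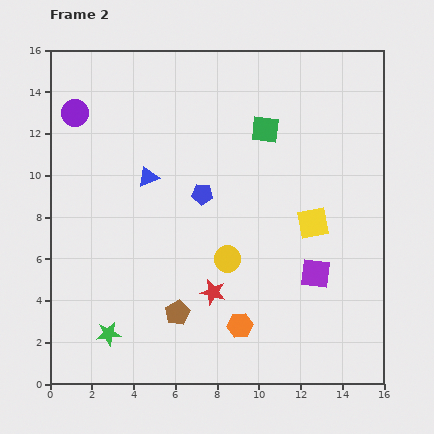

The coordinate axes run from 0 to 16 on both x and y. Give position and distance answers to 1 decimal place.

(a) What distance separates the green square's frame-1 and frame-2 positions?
0.7

The green square moved from (10.1, 11.5) to (10.3, 12.2), a distance of √(0.2² + 0.7²) ≈ 0.7.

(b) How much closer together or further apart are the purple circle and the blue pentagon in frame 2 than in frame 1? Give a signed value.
+4.1

Distance in frame 1: 3.1. Distance in frame 2: 7.2.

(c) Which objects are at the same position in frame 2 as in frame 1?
none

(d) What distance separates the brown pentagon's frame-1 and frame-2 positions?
3.4

The brown pentagon moved from (9.1, 1.9) to (6.1, 3.4), a distance of √(3.0² + 1.5²) ≈ 3.4.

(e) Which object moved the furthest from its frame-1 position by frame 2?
the orange hexagon

(moved 5.5; next 5.0)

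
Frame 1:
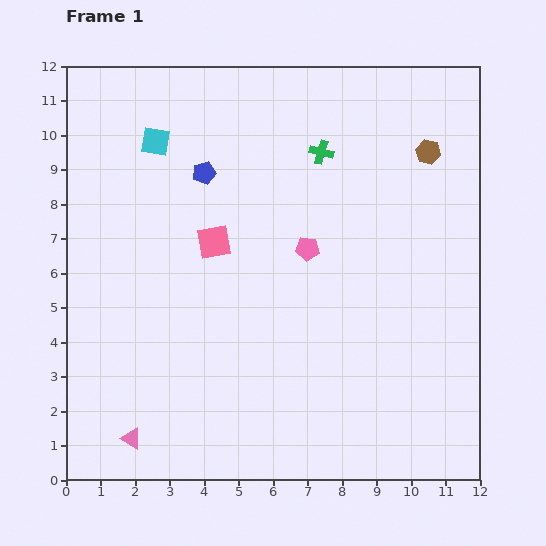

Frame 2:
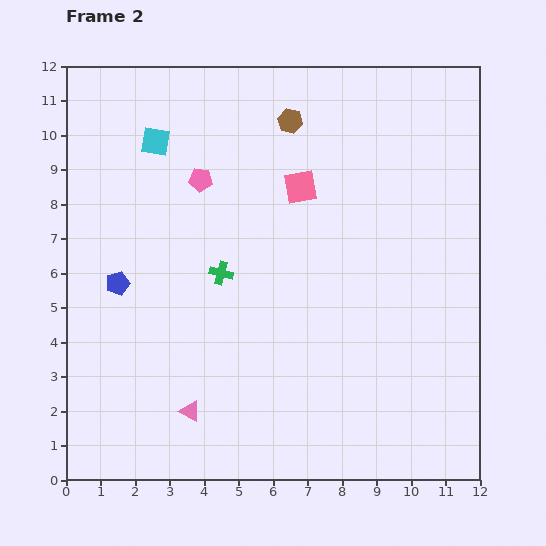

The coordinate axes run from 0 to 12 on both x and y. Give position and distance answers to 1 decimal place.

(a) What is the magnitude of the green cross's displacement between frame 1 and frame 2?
4.5

The green cross moved from (7.4, 9.5) to (4.5, 6.0), a distance of √(2.9² + 3.5²) ≈ 4.5.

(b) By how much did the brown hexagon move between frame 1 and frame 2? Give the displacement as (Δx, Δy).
(-4.0, 0.9)

The brown hexagon was at (10.5, 9.5) in frame 1 and (6.5, 10.4) in frame 2.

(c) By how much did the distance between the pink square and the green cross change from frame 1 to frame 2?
-0.6

Distance in frame 1: 4.0. Distance in frame 2: 3.4.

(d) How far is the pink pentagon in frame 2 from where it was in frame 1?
3.7

The pink pentagon moved from (7.0, 6.7) to (3.9, 8.7), a distance of √(3.1² + 2.0²) ≈ 3.7.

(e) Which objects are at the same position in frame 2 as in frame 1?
the cyan square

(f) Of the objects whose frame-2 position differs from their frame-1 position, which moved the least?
the pink triangle

(moved 1.9)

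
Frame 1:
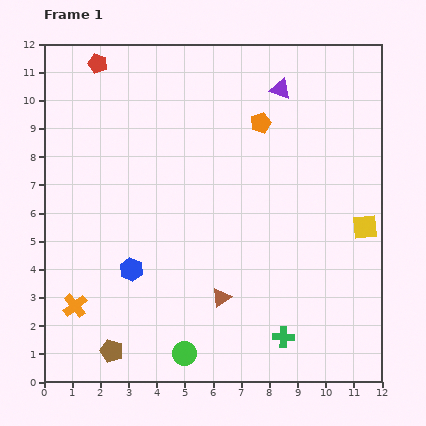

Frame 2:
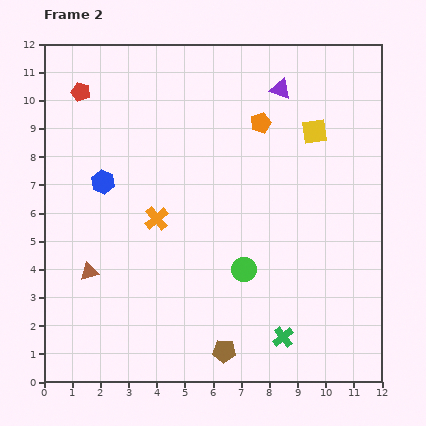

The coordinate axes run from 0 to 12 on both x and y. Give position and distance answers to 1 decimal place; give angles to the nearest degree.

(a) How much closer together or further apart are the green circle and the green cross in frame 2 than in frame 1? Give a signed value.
-0.8

Distance in frame 1: 3.6. Distance in frame 2: 2.8.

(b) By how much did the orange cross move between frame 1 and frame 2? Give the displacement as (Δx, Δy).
(2.9, 3.1)

The orange cross was at (1.1, 2.7) in frame 1 and (4.0, 5.8) in frame 2.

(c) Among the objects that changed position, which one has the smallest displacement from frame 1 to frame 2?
the red pentagon

(moved 1.2)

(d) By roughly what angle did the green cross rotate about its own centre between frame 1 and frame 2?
40° counter-clockwise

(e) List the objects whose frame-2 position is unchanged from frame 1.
the purple triangle, the orange pentagon, the green cross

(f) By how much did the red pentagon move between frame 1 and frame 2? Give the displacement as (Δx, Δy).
(-0.6, -1.0)

The red pentagon was at (1.9, 11.3) in frame 1 and (1.3, 10.3) in frame 2.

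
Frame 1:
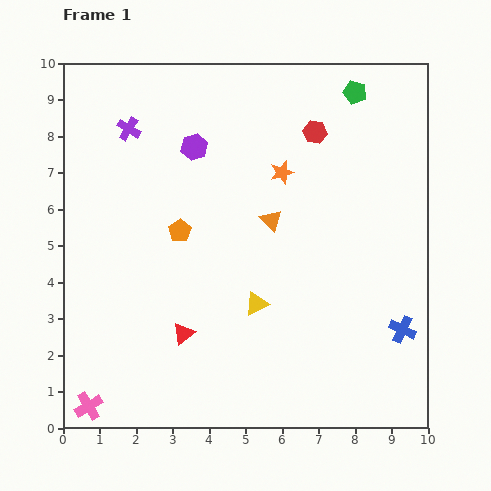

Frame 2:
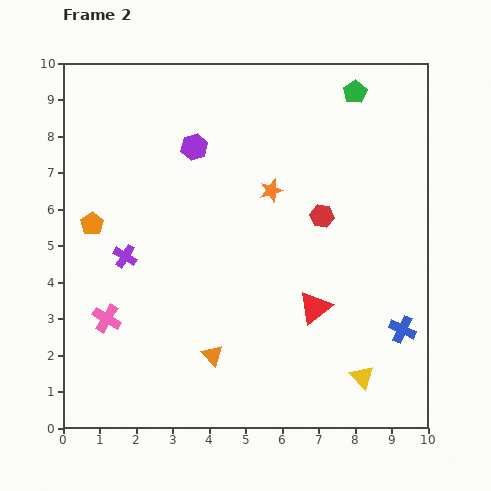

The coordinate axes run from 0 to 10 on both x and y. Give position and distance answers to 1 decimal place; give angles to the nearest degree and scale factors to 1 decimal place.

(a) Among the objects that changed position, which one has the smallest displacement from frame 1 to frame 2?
the orange star

(moved 0.6)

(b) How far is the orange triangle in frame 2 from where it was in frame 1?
4.0

The orange triangle moved from (5.7, 5.7) to (4.1, 2.0), a distance of √(1.6² + 3.7²) ≈ 4.0.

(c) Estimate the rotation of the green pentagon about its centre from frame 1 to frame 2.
24° clockwise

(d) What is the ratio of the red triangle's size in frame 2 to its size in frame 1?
1.5×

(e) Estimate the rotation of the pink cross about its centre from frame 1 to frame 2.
28° counter-clockwise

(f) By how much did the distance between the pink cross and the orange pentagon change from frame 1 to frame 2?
-2.8

Distance in frame 1: 5.4. Distance in frame 2: 2.6.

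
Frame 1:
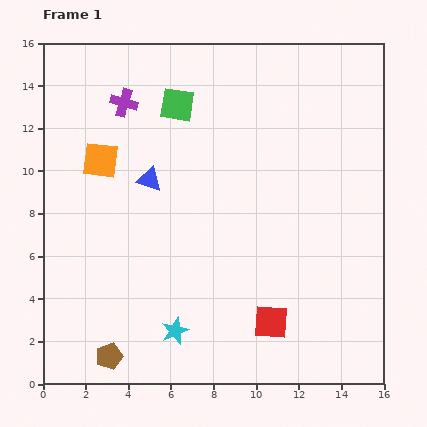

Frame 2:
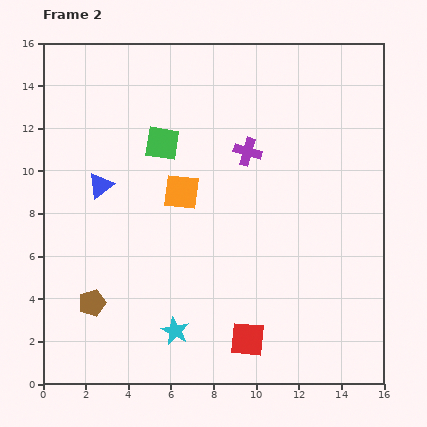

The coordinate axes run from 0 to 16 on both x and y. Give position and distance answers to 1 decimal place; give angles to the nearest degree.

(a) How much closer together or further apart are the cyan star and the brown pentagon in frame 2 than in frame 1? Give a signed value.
+0.8

Distance in frame 1: 3.3. Distance in frame 2: 4.1.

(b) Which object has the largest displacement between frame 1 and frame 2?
the purple cross

(moved 6.2; next 4.1)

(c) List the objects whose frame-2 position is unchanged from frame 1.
the cyan star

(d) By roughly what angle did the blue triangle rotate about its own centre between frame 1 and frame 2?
53° counter-clockwise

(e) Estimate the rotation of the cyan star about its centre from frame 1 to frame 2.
23° counter-clockwise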